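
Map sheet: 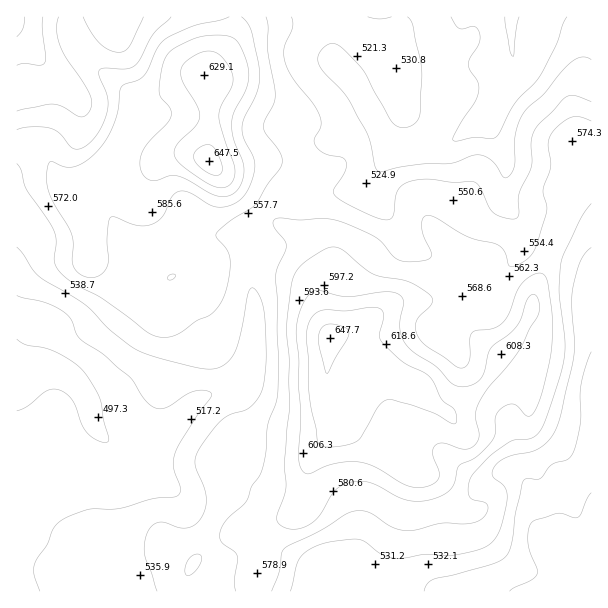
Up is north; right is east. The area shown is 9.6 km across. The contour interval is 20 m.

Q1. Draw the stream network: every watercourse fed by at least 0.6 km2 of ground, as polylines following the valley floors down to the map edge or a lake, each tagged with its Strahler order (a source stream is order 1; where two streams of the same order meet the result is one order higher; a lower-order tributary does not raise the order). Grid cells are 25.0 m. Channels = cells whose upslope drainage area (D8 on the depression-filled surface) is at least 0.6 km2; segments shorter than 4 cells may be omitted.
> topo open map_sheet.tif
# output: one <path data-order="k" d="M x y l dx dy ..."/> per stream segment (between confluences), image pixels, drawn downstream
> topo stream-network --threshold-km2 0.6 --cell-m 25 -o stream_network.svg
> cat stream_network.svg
<path data-order="1" d="M110 591l-8 0"/><path data-order="2" d="M362 591l6 0"/><path data-order="1" d="M443 591l114 0"/><path data-order="1" d="M218 588l0 3-3 0"/><path data-order="2" d="M360 587l0 3 2 1"/><path data-order="1" d="M326 582l1 2 0 7 35 0"/><path data-order="2" d="M563 551l28 0"/><path data-order="1" d="M17 540l0-34"/><path data-order="1" d="M558 534l0 12 5 5"/><path data-order="1" d="M368 519l0 5-2 1-1 11-3 4 0 5-2 1 0 41"/><path data-order="1" d="M348 512l2 3 0 55 6 6 3 6 0 3 1 2"/><path data-order="1" d="M17 501l0 5"/><path data-order="1" d="M180 494l-4-5-5-1-3-3-10-6-18-18-6-2-2-1-3 0-1-2"/><path data-order="1" d="M114 486l3-6 0-28-21-21 0-2"/><path data-order="2" d="M527 483l1 2 0 6 2 1 0 18 1 2 0 3 12 15 5 9 12 12"/><path data-order="1" d="M591 476l0 75"/><path data-order="2" d="M128 456l-2 0-10-9-2 0-18-18"/><path data-order="1" d="M243 447l-1-9-2-1 0-41-9-9-1 0"/><path data-order="1" d="M393 434l5 3 3 0 1 1 3 0 2 2 3 0 6 3 4 0 2 1 3 0 1 2 3 0 6 3 3 3 6 3 24 24 20 0 10-6 18 0 11 10"/><path data-order="1" d="M512 434l0 31 15 15 0 3"/><path data-order="2" d="M96 429l-4-7 0-5-2-1 0-5-1-1-2-9-7-11 0-1-14-14-6-3-12-1"/><path data-order="2" d="M185 413l-9 9 0 1-33 33-15 0"/><path data-order="2" d="M230 387l-6 2-5 3-12 3-9 4-13 14"/><path data-order="2" d="M237 383l-7 4"/><path data-order="1" d="M243 383l-6 0"/><path data-order="2" d="M38 374l-14 10-7 3"/><path data-order="2" d="M48 371l-4 0-6 3"/><path data-order="1" d="M591 371l0 30"/><path data-order="1" d="M192 351l-1 3 0 51-6 6 0 2"/><path data-order="1" d="M452 348l0-1-6-6 3-6 0-6 1-2 0-7 2-2 0-3"/><path data-order="1" d="M38 336l0 38"/><path data-order="1" d="M423 335l11 0 0-2 18-18"/><path data-order="2" d="M452 315l10-10 6-3 6 0 2-2 9 0 3-1 10-12"/><path data-order="1" d="M497 291l1-1 0-3"/><path data-order="2" d="M498 287l0-3 2-2 1-6 14-15 4-9 0-28-1-3-9-9 0-2-5-6 0-24"/><path data-order="1" d="M591 273l0 60"/><path data-order="2" d="M252 258l0 39 2 2 0 12 1 1 0 26-1 1 0 11-2 1 0 6-1 2 0 3-6 12-8 9"/><path data-order="1" d="M417 251l-3-2-13-13"/><path data-order="2" d="M401 236l-6-11-18-22-3-6 0-14"/><path data-order="2" d="M194 234l46 0 11 11 1 3 0 10"/><path data-order="1" d="M17 218l0 169"/><path data-order="1" d="M188 216l0 8 1 1 0 5 5 4"/><path data-order="1" d="M314 192l51 0 9-9"/><path data-order="1" d="M501 189l2-3 0-4 1-2"/><path data-order="2" d="M374 183l0-3 7-13 15-17"/><path data-order="2" d="M504 180l0-6 2-1 0-12-15-30 0-15 1-3"/><path data-order="3" d="M396 150l14 0 1-1 8 0 1-2 20-1 1-2 8-1 19-15 17-8 7-7"/><path data-order="1" d="M284 125l24 12 4 0 2 1 18 0 25-25 12 0 3 3"/><path data-order="1" d="M158 120l-26 26-1 6-3 4 0 5-3 6 0 4-3 6-17 17-1 3 0 9 10 15 6 13 3 3 0 3 2 0 4 5 29 0 1-2 5 0 1-1 8-2 12-6 9 0"/><path data-order="2" d="M372 116l8 15 3 3 3 6 10 10"/><path data-order="3" d="M492 113l5-6 9-18 6-8 0-3 3-6 0-12-2-1"/><path data-order="1" d="M80 101l-6-6 0-2-57-57 0-1"/><path data-order="1" d="M53 71l-36-36"/><path data-order="1" d="M486 68l23 0 4-5 0-4"/><path data-order="1" d="M314 65l22 0"/><path data-order="2" d="M336 65l20 19 9 18 3 3 4 11"/><path data-order="3" d="M513 59l0-5-1-1 0-36"/><path data-order="1" d="M323 56l4 1 6 6 3 2"/><path data-order="1" d="M119 38l-3-6 0-15"/><path data-order="2" d="M17 35l0-17"/><path data-order="1" d="M159 17l-43 0"/>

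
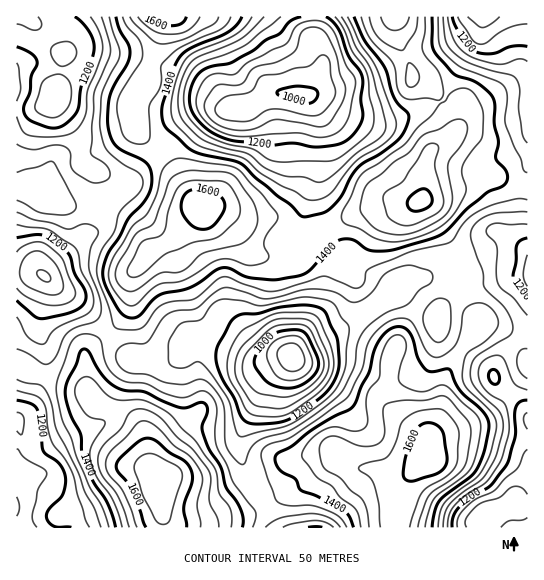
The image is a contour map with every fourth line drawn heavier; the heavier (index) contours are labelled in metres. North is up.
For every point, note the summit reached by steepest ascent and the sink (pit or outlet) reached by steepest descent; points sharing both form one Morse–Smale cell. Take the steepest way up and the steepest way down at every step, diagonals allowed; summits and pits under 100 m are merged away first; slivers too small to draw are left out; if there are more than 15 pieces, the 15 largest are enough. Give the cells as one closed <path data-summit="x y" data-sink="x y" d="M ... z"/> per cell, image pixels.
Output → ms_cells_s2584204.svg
<path data-summit="433 458" data-sink="291 357" d="M422 279l-11 1-12 5-25 22-33 22-38 18-38 35-26 59 0 9 4 13 12 28 10 16 45-26 29-25 15 11 20 2 19 12 14-5 12-11 14-7-5-15 0-6 9-16 4-12 3-28 12-24 21-27 2-11-22-23-4 1-12 12-3 7 1-11-3-8-7-12z"/><path data-summit="161 494" data-sink="291 357" d="M107 335l-16 10-6 8 2 37 8 11 32 14 14 14 8 36 11 13 1 28 4 12 10 6 32-1 15-6 25-2 16-7 1-3-9-14-12-28-4-13 0-9 18-39 6-16 29-29-17-1-21 4-51-23-9-1-7 9-6 12-19 7-17-1-12-3z"/><path data-summit="199 206" data-sink="291 357" d="M202 207l-7 11-16 15-14 11-15 7-14 18-5 10-2 27-9 16-13 12 20 22 6 4 12 3 17 1 19-7 6-12 7-9 9 1 51 23 21-4 16 0 4-15 0-40-8-24 2-22-28 1-7-3-7-6-11-20-10-10z"/><path data-summit="161 494" data-sink="17 507" d="M21 365l-5 1 0 161 147 1-3-50-11-13-5-30-5-10-12-10-28-11-16-16-50-16z"/><path data-summit="199 206" data-sink="305 95" d="M298 93l-25 0-24 14-48 2-28 18-13 18 11 9 9 23 13 22 8 8 25 10 10 10 11 20 14 9 30-1 1-17 9-17 16-47 2-56-7-17-5-5z"/><path data-summit="433 458" data-sink="489 514" d="M489 324l-8 0-2 2-4 8-19 23-11 20-4 32-4 12-9 16 0 6 5 15-14 7-10 12-2 6 0 19-10 20 1 6 88 0 3-15 26-9 6 3 7-1 0-91-9-13-14-11-12-14 7-19 16-17-13-12z"/><path data-summit="165 17" data-sink="305 95" d="M315 16l-152 0-4 26-10 21-4 20-14 19 5 28 14 11 9 4 14-18 28-18 48-2 24-14 25 0 7 3 5-1 6-8 7-20 0-8-10-17z"/><path data-summit="421 201" data-sink="291 357" d="M422 201l-29 3-38 9-33 19-7 7-12 18-14 0-2 20 8 24-2 55 10-9 38-18 33-22 25-22 11-5 16-4 15-13 12-2 0-11-4-9-20-32z"/><path data-summit="421 201" data-sink="486 17" d="M527 16l-42 0-2 2-4 20-24 37-11 24-3 2 12 24 2 8-10 10-11 5-7 10-3 13-1 28 12-7 31-7 21-9 8 0 19 9 9 1 5-17z"/><path data-summit="165 17" data-sink="54 98" d="M162 16l-95 1 2 25-8 12 0 17-8 30 6 12 18 25 3 25 7 5 12 3 20 14 8-1 33-37-24-17-5-28 14-19 4-20 12-32z"/><path data-summit="421 201" data-sink="305 95" d="M317 96l-9 1 7 9 4 12 0 48-18 55-9 17-1 17 6 2 8-1 10-17 7-7 33-19 38-9 26-3 5-7 0-23 5-18 21-14 5-6-2-8-12-24-43 18-23 4-30-8z"/><path data-summit="161 494" data-sink="45 277" d="M43 188l-27 1 0 176 25 10 29 8 16 8-1-38 22-20-30-33-16-9-17-16 9-12 13-8 19-21 6-23-29-7-11-5z"/><path data-summit="161 494" data-sink="54 98" d="M66 16l-50 1 0 170 27 1 8 11 11 5 29 7 2-26 4-15-10-2-7-5-3-25-18-25-6-12 8-30 0-17 8-12z"/><path data-summit="397 17" data-sink="305 95" d="M395 16l-78 0-4 26 10 17 0 8-7 20-8 8 14 4 23 16 30 8 23-4 43-18-5-8-9-9-15-6-3-15-12-25z"/><path data-summit="433 458" data-sink="315 527" d="M339 456l-29 25-27 14-18 12 13 21 119-1 0-5 10-20 0-19 5-10-15 8-4 0-19-12-20-2z"/>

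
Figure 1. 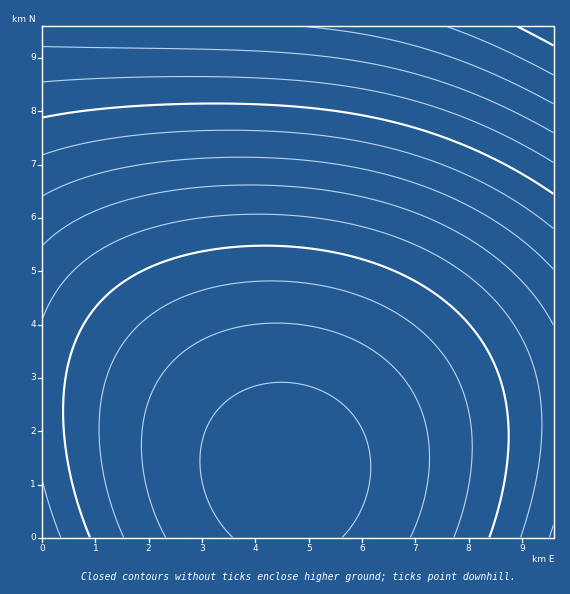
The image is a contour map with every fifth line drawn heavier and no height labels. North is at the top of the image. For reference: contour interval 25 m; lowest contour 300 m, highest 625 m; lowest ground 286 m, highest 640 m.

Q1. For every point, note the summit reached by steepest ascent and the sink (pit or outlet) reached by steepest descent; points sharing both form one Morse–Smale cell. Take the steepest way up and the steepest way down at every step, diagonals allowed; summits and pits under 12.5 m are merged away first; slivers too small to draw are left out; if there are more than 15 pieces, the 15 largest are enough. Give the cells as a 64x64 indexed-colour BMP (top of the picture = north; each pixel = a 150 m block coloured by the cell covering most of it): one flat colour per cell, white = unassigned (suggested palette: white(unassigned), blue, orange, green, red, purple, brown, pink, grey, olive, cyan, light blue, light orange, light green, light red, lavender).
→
<image width="64" height="64" href="data:image/bmp;base64,Qk12CAAAAAAAAHYAAAAoAAAAQAAAAEAAAAABAAQAAAAAAAAIAAATCwAAEwsAABAAAAAAAAAA////ALR3HwAOf/8ALKAsACgn1gC9Z5QAS1aMAMJ34wB/f38AIr28AM++FwDox64AeLv/AIrfmACWmP8A1bDFACIiIiIiIiIiIiIiIiIiIiMzMzMzMzMzMzMzMzMzMzMzIiIiIiIiIiIiIiIiIiIiIzMzMzMzMzMzMzMzMzMzMzMiIiIiIiIiIiIiIiIiIiIjMzMzMzMzMzMzMzMzMzMzMyIiIiIiIiIiIiIiIiIiIiMzMzMzMzMzMzMzMzMzMzMzIiIiIiIiIiIiIiIiIiIiIzMzMzMzMzMzMzMzMzMzMzMiIiIiIiIiIiIiIiIiIiIjMzMzMzMzMzMzMzMzMzMzMyIiIiIiIiIiIiIiIiIiIiMzMzMzMzMzMzMzMzMzMzMzIiIiIiIiIiIiIiIiIiIiIzMzMzMzMzMzMzMzMzMzMzMiIiIiIiIiIiIiIiIiIiITMzMzMzMzMzMzMzMzMzMzMyIiIiIiIiIiIiIiIiIiIRERMzMzMzMzMzMzMzMzMzMzIiIiIiIiIiIiIiIiIiEREREREzMzMzMzMzMzMzMzMzMiIiIiIiIiIiIiIiIhERERERERETMzMzMzMzMzMzMzMyIiIiIiIiIiIiIiIRERERERERERERETMzMzMzMzMzMzIiIiIiIiIiIiIhERERERERERERERERERETMzMzMzMzMiIiIiIiIiIiEREREREREREREREREREREREREREREzMyIiIiIiIiIRERERERERERERERERERERERERERERERERIiIiIiERERERERERERERERERERERERERERERERERERERERERERERERERERERERERERERERERERERERERERERERERERERERERERERERERERERERERERERERERERERERERERERERERERERERERERERERERERERERERERERERERERERERERERERERERERERERERERERERERERERERERERERERERERERERERERERERERERERERERERERERERERERERERERERERERERERERERERERERERERERERERERERERERERERERERERERERERERERERERERERERERERERERERERERERERERERERERERERERERERERERERERERERERERERERERERERERERERERERERERERERERERERERERERERERERERERERERERERERERERERERERERERERERERERERERERERERERERERERERERERERERERERERERERERERERERERERERERERERERERERERERERERERERERERERERERERERERERERERERERERERERERERERERERERERERERERERERERERERERERERERERERERERERERERERERERERERERERERERERERERERERERERERERERERERERERERERERERERERERERERERERERERERERERERERERERERERERERERERERERERERERERERERERERERERERERERERERERERERERERERERERERERERERERERERERERERERERERERERERERERERERERERERERERERERERERERERERERERERERERERERERERERERERERERERERERERERERERERERERERERERERERERERERERERERERERERERERERERERERERERERERERERERERERERERERERERERERERERERERERERERERERERERERERERERERERERERERERERERERERERERERERERERERERERERERERERERERERERERERERERERERERERERERERERERERERERERERERERERERERERERERERERERERERERERERERERERERERERERERERERERERERERERERERERERERERERERERERERERERERERERERERERERERERERERERERERERERERERERERERERERERERERERERERERERERERERERERERERERERERERERERERERERERERERERERERERERERERERERERERERERERERERERERERERERERERERERERERERERERERERERERERERERERERERERERERERERERERERERERERERERERERERERERERERERERERERERERERERERERERERERERERERERERERERERERERERERERERERERERERERERERERERERERERERERERERERERERERERERERERERERERERERERERERERERERERERERERERERERERERERERERERERERERERERERERERERERERERERERERERERERERERERERERERERERERERERERERERERERERERERERERERERERERERERERERERERERERERERERERERERERERERERERERERERERERERERERERERERERERERERERERERERERERERERERERERERERERERERERERERERERERERERERERERERERERERERERERERERERERERERERERERERERERERERERERERERERERERERERERERERERERERERERERERERERERERERERERERERERERERERERERERERERERERERERERERERERERERERERERERERERERERERERERERERERERERERERERERERERERERERERERERERERERERERERERERERERERERERERERERERERERERERERERERERERERERERERERERERERERERERERERERERERERERERERERERERERERERERERERERERERER"/>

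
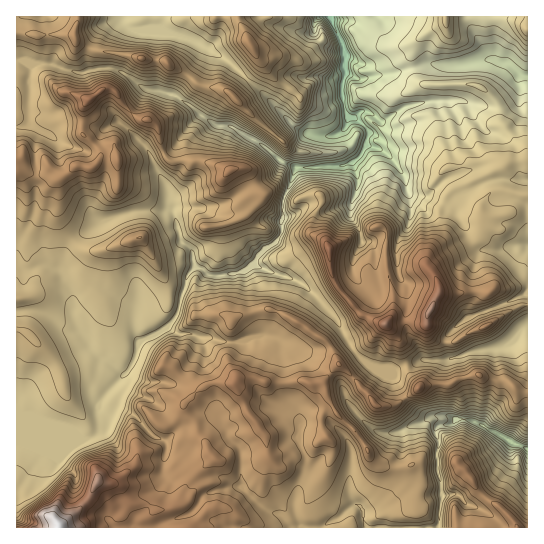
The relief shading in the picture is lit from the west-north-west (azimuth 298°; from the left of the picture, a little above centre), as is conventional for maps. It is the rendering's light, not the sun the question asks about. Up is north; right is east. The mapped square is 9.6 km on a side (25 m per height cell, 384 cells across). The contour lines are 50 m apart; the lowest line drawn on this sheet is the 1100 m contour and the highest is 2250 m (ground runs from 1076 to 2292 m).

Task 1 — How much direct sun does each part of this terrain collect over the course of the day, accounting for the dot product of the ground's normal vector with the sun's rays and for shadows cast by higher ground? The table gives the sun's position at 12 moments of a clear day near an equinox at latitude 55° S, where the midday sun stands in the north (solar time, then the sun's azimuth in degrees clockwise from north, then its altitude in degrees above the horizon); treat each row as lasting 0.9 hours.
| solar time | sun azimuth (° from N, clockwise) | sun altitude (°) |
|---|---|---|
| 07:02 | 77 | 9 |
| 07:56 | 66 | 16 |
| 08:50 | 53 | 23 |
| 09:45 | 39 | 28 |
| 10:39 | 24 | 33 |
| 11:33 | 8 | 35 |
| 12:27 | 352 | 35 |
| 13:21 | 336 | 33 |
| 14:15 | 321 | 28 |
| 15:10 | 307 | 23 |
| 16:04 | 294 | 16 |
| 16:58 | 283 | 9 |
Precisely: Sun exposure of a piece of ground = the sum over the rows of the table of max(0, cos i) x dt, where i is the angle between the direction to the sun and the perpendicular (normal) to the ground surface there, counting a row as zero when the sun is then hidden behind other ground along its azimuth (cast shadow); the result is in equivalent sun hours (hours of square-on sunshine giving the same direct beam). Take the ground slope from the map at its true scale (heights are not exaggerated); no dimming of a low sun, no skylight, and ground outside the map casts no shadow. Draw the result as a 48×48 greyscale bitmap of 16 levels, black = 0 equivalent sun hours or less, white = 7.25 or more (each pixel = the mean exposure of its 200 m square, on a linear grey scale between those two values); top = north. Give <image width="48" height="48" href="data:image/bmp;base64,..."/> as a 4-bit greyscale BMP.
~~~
<image width="48" height="48" href="data:image/bmp;base64,Qk32BAAAAAAAAHYAAAAoAAAAMAAAADAAAAABAAQAAAAAAIAEAAATCwAAEwsAABAAAAAAAAAAAAAAABEREQAiIiIAMzMzAERERABVVVUAZmZmAHd3dwCIiIgAmZmZAKqqqgC7u7sAzMzMAN3d3QDu7u4A////ANp5urmXeHisuZh3mqiHerqWQyEUmquondzM24d4h4h2moibuYmJiJuYiIh1m9t33a3uzaZniau6i8zLh4mZiIhniJmWq2Wt3KrdzLdVeKqqp4u5eHiJiIh3iJl0Q1ndzJqs2aqrmqqamZd3h2Z4h4h3eIiFZXu7y6ma2pzNuImZmGWIh3h4l3dmeIdkaLu8y6mZre/typmqqZqYmJmHeGZnu8uEnLzNzJmZmt77q7uZmbuoiaqXVWWM3t7HztvbhpmZmYrLvLeJmqqHeJmamnS9u7zY3+2CAZmZmIiby1eImqmIi6mZqDqSEleGaIMAApmYd4mKxouYmZmHu6mIlZgxASIQAAATIpmHeJiZqtqZeIhpmYmHeJNGmDEAAAAUZZmIiYiZq3irl2VXhXZleWRs3ZIgAREjaIiImYiJnLqZqoiJZ4domDbOy6yphRJHrHeImYmImpR6vMu8zczdxyramK7+/rvN7Xd4qpmYeru6y8vdy6q6qryWVHmqrN/u3Hd5qZmIib3Mu7zLqqmZmshCMSEBEkZ5moiqqZmIiL7uy6mJqph1aoZyNGEVZBEkaJq6mZiIh2e2M0ZWd3ZIynVVJlM1aYQjV8upmYiJiIZrZViXZla9p2VKyYqGRZzGNHiImYiJmZhou7vMqb7KdUXN3KunZSJqlIiJmIiZiZiI3e7u7tuYZEy6q6q5ZUQiW6qZmImImIeHve7ty7uXVauZmqqqu7qpmJqZmIiIh2aXq6vN3ahWZqmJiXZru8zMypmZiIdmVVeYdDIUhkVmZ5mZiZicu8zduZmIiHZUI2qpZmZkWqhmZ4iqmLvLuqvLqoiIeby4Q4qXNGZlInlke4aKqc3sq6iIiYh3eavN3KqWQQI0IkiJ3vtTiLz+y6mHd3d2eIms3tqHnLhTa2bO/tyszKzt25mZd3d3d4ZWiqmIvLqYU0JsvLnP7bu6uqmpmHd2d2UxNGd3dVeYdURXh3i8y7u7maqaqFZ2ZUR1VndmiGNomnbLzKisy5l6qZupq1Z3ZCN4mYZDSIVWjMe+//utzKmnqpmqqomZpVVnh2MkNYmGm8homrury3iaiJqYh4mszduJmFSZqt7/6TEAABSbyZq7uqqaqcvcynmquFas3v/9chOczKZqh4qqvMvNy+y5hmvMczaLzdyDEWu7qspnd3iau6zKq6mHiqiaMiiJunURKNtDRYqEmJqru7uJvImId1ZiOryodRASnaMiNnVpWZmburq7zIh1RkQynu7qQiI4yjNGimIDVHvMy6qau5mFSMgmzcpjIkWttCSYiVVniGQ0RVWLu5mL7/7NtSESWb3rUkrbiVnLqpiIiIrMy5q+7M7pMQEUve2mM4hVRWVXmazd7v7cqamYUjEQIjWczLlkR2VnZkaHd3iYiJqpdWVVdUZpvu/typZEeZrMuUNWd4djIjVlRDNEV53v/+7cl2d4vN3eqDSJmphWNWVERJqqqqzLqZmHZDac3cqJqUeZqqqGaYVFVrzMqoeZmIiHeGaMyGZ3yYmaqZqpiYiHmg=="/>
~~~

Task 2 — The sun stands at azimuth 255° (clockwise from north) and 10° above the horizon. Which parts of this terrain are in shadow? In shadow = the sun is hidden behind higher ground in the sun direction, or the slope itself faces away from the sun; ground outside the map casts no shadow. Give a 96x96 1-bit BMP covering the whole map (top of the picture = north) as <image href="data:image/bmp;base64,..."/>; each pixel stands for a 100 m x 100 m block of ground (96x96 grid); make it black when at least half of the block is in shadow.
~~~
<image width="96" height="96" href="data:image/bmp;base64,Qk2+BAAAAAAAAD4AAAAoAAAAYAAAAGAAAAABAAEAAAAAAIAEAAATCwAAEwsAAAIAAAAAAAAA////AAAAAACA/8AAAABgAcACAAOA/+AAAB/AAcADAAcB//wAAD/AAcAHGA8B//4AAH+ABIAHvB8A//8AQP8AAgAHvD8A+/oAY/wABgAPuH8A+cYAO/gAAAAPgf8AcA/AAMAACAAHg/8AcL/gAwAAHAAHg/8AMP/wAEAIHAAHh/8AAf/4AMAcHgAPB/8AAf/4AOA8HgAPD/8AAf34AeB8DgMPH/8AAP34A+D0Dz+PH/8AAHn4B+D8Dz/PH/8AACH4D8H4Dz//n/8AAAH4D4H4Hn//n/8AAAHgBgH4Pv//3/8AAAPAAAP8Pf////8AAAMAAAf4c/////AAAgIAAAf4J////8AABgAAAA/wD8H//4AADgBgAB/gD8f/6AAAHgDAAB/AH5//iAAAPgAAAB8AHx/PCAAAPgAAAB4APj/PEAAAPAAAAB2APn/PMAMAPAAAADmAPP/PwIcAfAAAAD/iHf/P4e8AeAADcH/gA//n+f8AeAAD8P/gB///+/8A8AAL8P/gD/9/+/8B8AYP8PwAD/x4AP8D8AYH+PAAH/hwEAAH8AYH8GAAH4DxHgAH4AYH+AAAP4DjzkAP4AAAAAAA/wHH4PgfwAAAAGAB/wPH+P4fAAAIACAH/gPH/n8AAAAMAAAP/APn/78AAAAGAAA//HHj//8AAAAGADD/+Pnj//8AAAAGAfH/8fnB//8AAAAHAf//w/mB//8AAAAHCf+Ph/mB//8AAAAHrPx8D/GB//8AAAAHv/H4D+OB//8AAAAP//fAH+OB//8AAAAf8EYAH/MD//8AAAA/4HAAH/OH//8AAAA/4HwAH/eH//8AAAB/4D4AH/+H//8AAAB/4B8AH/+H//8AAAD/wB+AP//D//8AAAD/gAHAP//v//8AAAD/gAHgP/////8AAAD/gAPhf//+f/8AEAD/iA/x/+//+AMAfAB/AA/4////4AIAfAAYAAf4f///4AMAfAAwAAP4P///wAAAfAhwAAH4P+/4AAAAeB54AAH8f+fgAAAAeB/4AAH/f//gAAAAAB/4AAf////AAAYAAB/8AAf////gAAAAAR/4AAf////gAAAxAZ/wAB/////AAAAzgZ/wAP////+AAABzjB/sB//////AAAB/4B/uP//////AAAB/4B////////+AAAB/wx/f//8///8AEAB/h7+f//5///8AEQAAB/4f//j///+AMwQAB/g//+P////AIgwAAfB//8f///+AIA8AAeB//4////8AQB8AB+f//h////+CAB4AA8///D////wAAB4AA8//+H/7//gAAD8AAN//gH////gAAH9APH//Af////gAAP9Bfn//A/////wAA/8B///+f/7///4H//8D///x//D///4H8f9DD/AH/+H7//wAAA4ACADP/8P///wAAAAACAHv/4f///wAAAAAGB///4f///AAAAAAH////w////gABwAAH////g////wAPwAAH////h////wAfwAAH//+AB////4AfwAAD//wAD////8AfwAYD//4AD////8AfwA="/>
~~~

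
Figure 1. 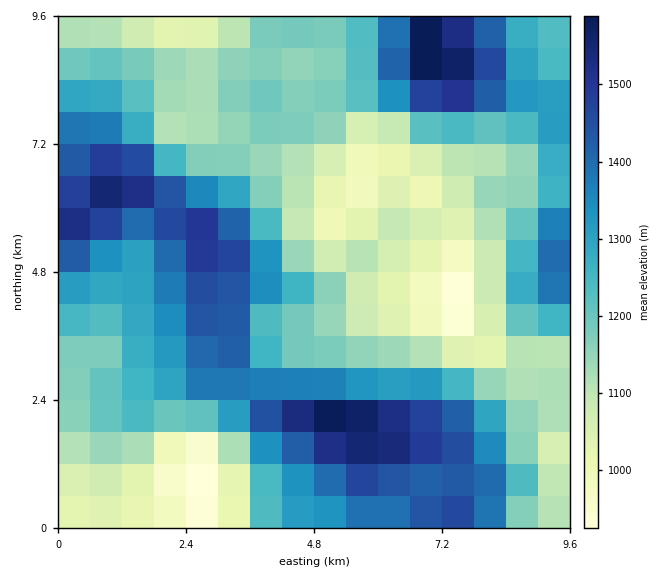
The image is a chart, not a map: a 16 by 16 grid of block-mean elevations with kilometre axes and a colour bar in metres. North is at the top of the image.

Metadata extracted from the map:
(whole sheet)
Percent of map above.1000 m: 93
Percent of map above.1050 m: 86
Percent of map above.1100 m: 78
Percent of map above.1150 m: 66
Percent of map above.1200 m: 53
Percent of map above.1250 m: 44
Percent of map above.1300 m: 36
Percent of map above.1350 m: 28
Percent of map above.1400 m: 21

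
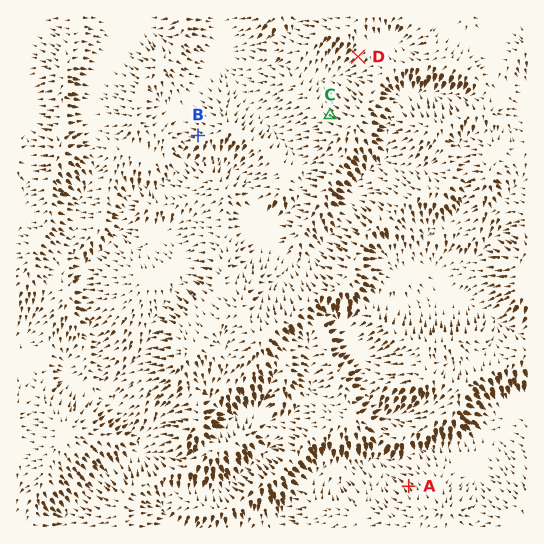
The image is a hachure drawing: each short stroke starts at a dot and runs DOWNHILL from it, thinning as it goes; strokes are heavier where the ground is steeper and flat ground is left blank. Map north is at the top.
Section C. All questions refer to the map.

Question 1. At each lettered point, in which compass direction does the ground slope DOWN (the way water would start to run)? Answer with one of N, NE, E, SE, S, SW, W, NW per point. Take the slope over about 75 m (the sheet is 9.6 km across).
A NW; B W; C NW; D SW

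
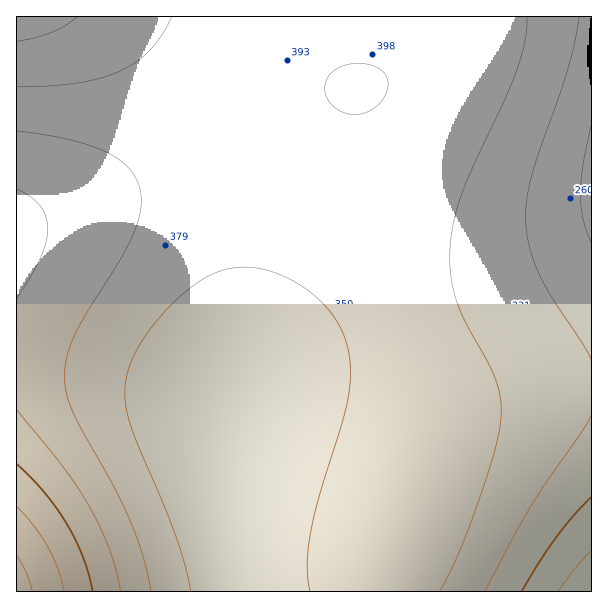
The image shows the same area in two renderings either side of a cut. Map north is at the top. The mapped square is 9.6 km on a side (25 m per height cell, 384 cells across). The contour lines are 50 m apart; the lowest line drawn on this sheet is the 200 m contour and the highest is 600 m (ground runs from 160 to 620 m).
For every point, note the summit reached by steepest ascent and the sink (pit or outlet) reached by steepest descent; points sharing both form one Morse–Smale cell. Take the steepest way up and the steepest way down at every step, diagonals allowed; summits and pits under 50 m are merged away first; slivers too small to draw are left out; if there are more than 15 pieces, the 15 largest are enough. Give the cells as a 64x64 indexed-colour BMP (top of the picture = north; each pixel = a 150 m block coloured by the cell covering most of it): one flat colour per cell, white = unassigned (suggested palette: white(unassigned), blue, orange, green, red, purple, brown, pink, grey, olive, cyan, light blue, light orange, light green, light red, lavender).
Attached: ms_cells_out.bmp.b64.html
<image width="64" height="64" href="data:image/bmp;base64,Qk12CAAAAAAAAHYAAAAoAAAAQAAAAEAAAAABAAQAAAAAAAAIAAATCwAAEwsAABAAAAAAAAAA////ALR3HwAOf/8ALKAsACgn1gC9Z5QAS1aMAMJ34wB/f38AIr28AM++FwDox64AeLv/AIrfmACWmP8A1bDFABERERERERERERERERERERERERERFEREREREREREREREEREREREREREREREREREREREREREUREREREREREREREQRERERERERERERERERERERERERERRERERERERERERERBERERERERERERERERERERERERERFEREREREREREREREERERERERERERERERERERERERERERREREREREREREREQRERERERERERERERERERERERERERFERERERERERERERBEREREREREREREREREREREREREREUREREREREREREREERERERERERERERERERERERERERERREREREREREREREQREREREREREREREREREREREREREREURERERERERERERBERERERERERERERERERERERERERERREREREREREREREERERERERERERERERERERERERERERFEREREREREREREQREREREREREREREREREREREREREREURERERERERERERBERERERERERERERERERERERERERERFEREREREREREREEREREREREREREREREREREREREREREUREREREREREREQRERERERERERERERERERERERERERERRERERERERERERBEREREREREREREREREREREREREREREUREREREREREREERERERERERERERERERERERERERERERREREREREREREQREREREREREREREREREREREREREREREkRERERERERERBERERERERERERERERERERERERERERESREREREREREREERERERERERERERERERERERERERERERIkREREREREREQREREREREREREREREREREREREREREREiIkRERERERERBERERERERERERERERERERERERERERESIiIiREREREREERERERERERERERERERERERERERERERIiIiIiIiIiJEQREREREREREREREREREREREREREREREiIiIiIiIiIiIhEREREREREREREREREREREREREREREiIiIiIiIiIiIiERERERERERERERERERERERERERERESIiIiIiIiIiIiIRERERERERERERERERERERERERERERIiIiIiIiIiIiIhEREREREREREREREREREREREREREREiIiIiIiIiIiIiEREREREREREREREREREREREREREREiIiIiIiIiIiIiIRERERERERERERERERERERERERERESIiIiIiIiIiIiIhERERERERERERERERERERERERERERIiIiIiIiIiIiIiEREREREREREREREREREREREREREREiIiIiIiIiIiIiIREREREREREREREREREREREREREREiIiIiIiIiIiIiIhERERERERERERERERERERERERERESIiIiIiIiIiIiIiERERERERERERERERERERERERERERIiIiIiIiIiIiIiIRERERERERERERERERERERERERERIiIiIiIiIiIiIiIhEREREREREREREREREREREREREREiIiIiIiIiIiIiIiERERERERERERERERERERERERERESIiIiIiIiIiIiIiIRERERERERERERERERERERERERESIiIiIiIiIiIiIiIhERERERERERERERERERERERERERIiIiIiIiIiIiIiIiEREREREREREREREREREREREREREiIiIiIiIiIiIiIiIzMRERERERERERERERERERERERESIiIiIiIiIiIiIiIjMzMxERERERERERERERERERERESIiIiIiIiIiIiIiIiMzMzMxERERERERERERERERERERIiIiIiIiIiIiIiIiIzMzMzMzEREREREREREREREREREiIiIiIiIiIiIiIiIjMzMzMzMzERERERERERERERERESIiIiIiIiIiIiIiIiMzMzMzMzMzERERERERERERERESIiIiIiIiIiIiIiIiIzMzMzMzMzMzERERERERERERERIiIiIiIiIiIiIiIiIjMzMzMzMzMzMzEREREREREREREiIiIiIiIiIiIiIiIiMzMzMzMzMzMzMzERERERERERESIiIiIiIiIiIiIiIiIzMzMzMzMzMzMzMzERERERERERIiIiIiIiIiIiIiIiIjMzMzMzMzMzMzMzMzEREREREREiIiIiIiIiIiIiIiIiMzMzMzMzMzMzMzMzMzERERERESIiIiIiIiIiIiIiIiIzMzMzMzMzMzMzMzMzMzMRERERIiIiIiIiIiIiIiIiIjMzMzMzMzMzMzMzMzMzMzMREREiIiIiIiIiIiIiIiIiMzMzMzMzMzMzMzMzMzMzMzMxESIiIiIiIiIiIiIiIiIzMzMzMzMzMzMzMzMzMzMzMzMyIiIiIiIiIiIiIiIiIjMzMzMzMzMzMzMzMzMzMzMzMzIiIiIiIiIiIiIiIiIiMzMzMzMzMzMzMzMzMzMzMzMzIiIiIiIiIiIiIiIiIiIzMzMzMzMzMzMzMzMzMzMzMzMiIiIiIiIiIiIiIiIiIjMzMzMzMzMzMzMzMzMzMzMzMyIiIiIiIiIiIiIiIiIiMzMzMzMzMzMzMzMzMzMzMzMzIiIiIiIiIiIiIiIiIiIzMzMzMzMzMzMzMzMzMzMzMzMiIiIiIiIiIiIiIiIiIjMzMzMzMzMzMzMzMzMzMzMzMyIiIiIiIiIiIiIiIiIi"/>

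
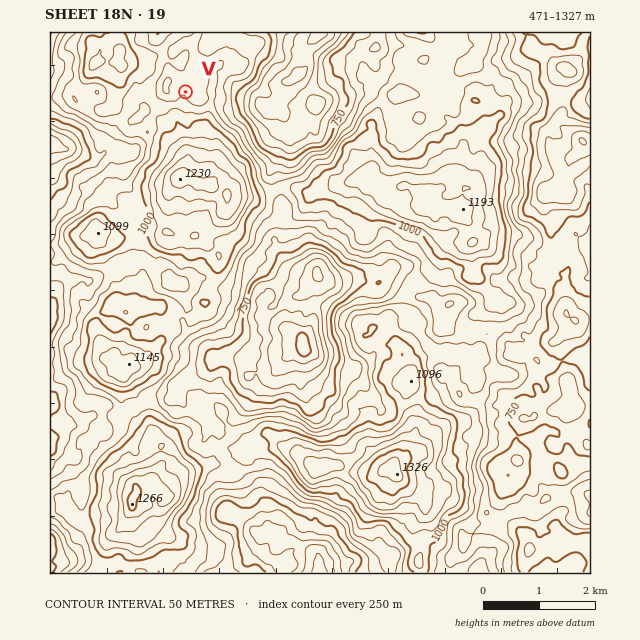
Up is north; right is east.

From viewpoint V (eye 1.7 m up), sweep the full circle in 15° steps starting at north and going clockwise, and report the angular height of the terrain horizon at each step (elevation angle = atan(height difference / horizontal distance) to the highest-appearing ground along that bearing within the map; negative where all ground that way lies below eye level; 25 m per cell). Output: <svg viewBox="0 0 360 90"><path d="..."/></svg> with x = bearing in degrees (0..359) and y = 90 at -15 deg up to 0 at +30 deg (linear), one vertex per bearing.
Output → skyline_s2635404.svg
<svg viewBox="0 0 360 90"><path d="M0 57l15 7 15 2 15-6 15-1 15-2 15 0 15-2 15-2 15-8 15-7 15-1 15-2 15 3 15 1 15 9 15 3 15 1 15 0 15-6 15-1 15 5 15 1 15 3"/></svg>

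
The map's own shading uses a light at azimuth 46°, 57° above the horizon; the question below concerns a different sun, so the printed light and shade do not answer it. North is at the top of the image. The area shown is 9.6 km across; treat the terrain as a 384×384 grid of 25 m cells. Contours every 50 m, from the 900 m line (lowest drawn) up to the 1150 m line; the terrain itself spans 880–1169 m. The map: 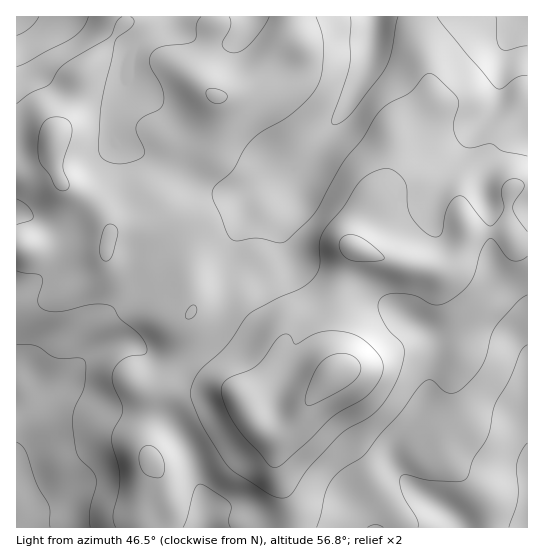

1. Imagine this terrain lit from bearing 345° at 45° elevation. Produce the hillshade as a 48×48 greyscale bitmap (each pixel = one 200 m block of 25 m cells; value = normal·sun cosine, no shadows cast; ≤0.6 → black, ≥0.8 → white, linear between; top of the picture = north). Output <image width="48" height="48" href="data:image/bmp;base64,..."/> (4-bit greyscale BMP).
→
<image width="48" height="48" href="data:image/bmp;base64,Qk32BAAAAAAAAHYAAAAoAAAAMAAAADAAAAABAAQAAAAAAIAEAAATCwAAEwsAABAAAAAAAAAAAAAAABEREQAiIiIAMzMzAERERABVVVUAZmZmAHd3dwCIiIgAmZmZAKqqqgC7u7sAzMzMAN3d3QDu7u4A////AHiJmZmZh2VVZomYdmZlVndmeImZhlZmZniImaqph2VVZniIZVZlVndmeImYdlZmZoiHiau6mHZVZmZmVEVmVmZmeIh2VVZmZoh3d5q6mHdmZlVEQzRVVVZmeIdURWeHd4h3ZnmamHd2ZlRERDNERFVmd3VEVneIh4iHdmeIiHd3dmZmVUMzNEVWd2VVZnd3d4iIh3d4mYiIdmdmZlMhI0RVZmZmZmZmd3iJmId4qqmYdndlVmQhEjREVnd3ZmVWZ3iImIiau6qXZnZlZ3YxESMzNXd3ZmVVZ4iImZmqu6mHd3ZmeZhSERIiI2iHdmZmZoiZmZmqqZd2eIdnial0EAAREleHdmZmZniZqqmYiIdniId4iaqWMQABEkZ3dmZVVneJqqmHeJiIiImZiJu5YxAAEjV3dmVVVnd3iamYiaqqqqzLmJvLhkMhEjVndlVEVnZmaJqqqru6q83cqIrMuXZUQzRndlVVVWZlVoq8uqqZq83cuYm83KmYdlVnh2VVVVVmZWiruph3iau8uois3ty7qHZniHZmZURWZlV4iHZmeJqru5iaze3Lqph3iHZmZURFVmVmZmd2Z4mqu7mZq8y6qphmd3ZUVWVERWZ3d4iId4mavMupmZqpmIdVVnZURHdlVFZ3iZqpiImqvNzLqYiId2ZURWdkRIiHZVVWiaqqmZmqvN3cuYd3ZVVVRFd2VIiZh2RFaJqqqZqqu83cuodlRERVRFZ2VGaJmHZEVomqqpqqqrzMuoZUQ0RmZVZ2VDVomYdlVniaqZmqmqq7qXVEVneJl2Z2VEVomZh2ZmeJmZmZmaqqmHZniaq7qXZ3ZoiImZmHZmZ4mYiaqpqqqpmaq7u7qXZ3eMuYiZmYd2ZniIiaqZq8zMy7qqqZmYeIicqHeJmpmIdneIiaqZq83uy6mZmZmZmZmZh1VomqqZh3eIiZqqq83dupiIiZmaqpiGZlRXmqqpmYiIiJmqqrzMuZiIiJqqqYd1ZmVoqqqqqph3d4mqqrvMupmIiJq6mph2ZniJqqqqqph2VWiZmavMy6mYiJq6q7uod3iJmqqqqZh2VWZ4iJvMzLqZmZm6q93al2ZoiZmZmYh3ZVZmeJq8zLqZmZmqqs3aqHVWiIiIiIiHZVVVZom8zLqZmZmaqqu6qpZVeIiIiIiIdURFVXiszLqZmZiaupmaq7l2eIiJmYh3dlRERVebzMupmIiIq6mKvMuXeImZmYdmZmVVREV6zMy6mHd3irmLvMyoeImZmYdmZmZmVURXvNzKmId3ebqczMqXd4mZiIiIiHd3dlRGnN3LqZmYibuszLmHZ4iIiImruph3h2VEe8zLqpqqmrzNzLuoZniIiJq8zLmHd3ZVaby7qqqqqs3d3d3bh3iIiau7u7qHZmdmaKu6qqqqqr3d7u/9uHiZqqqqmrunZmZ3aKqqqqmZmazM3e7uyXeJu6qYiau5h3d3Z5qqqqmZiJq7u8zdyod4q6mHeJu7mIh3Z5qpqqmZh4mqq7vMy5d3mqqHd5q7qZiHZ5qpmZmZiHiQ=="/>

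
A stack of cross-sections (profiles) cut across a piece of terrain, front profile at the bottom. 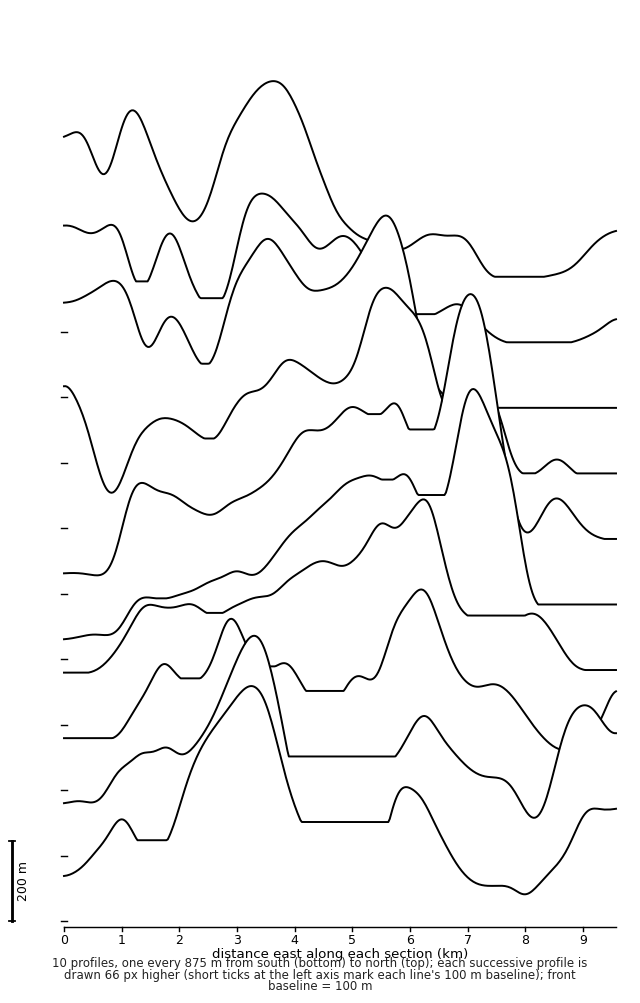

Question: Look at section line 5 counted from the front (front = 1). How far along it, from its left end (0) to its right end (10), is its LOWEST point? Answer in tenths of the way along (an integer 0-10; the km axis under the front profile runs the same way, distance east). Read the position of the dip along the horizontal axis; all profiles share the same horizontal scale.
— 0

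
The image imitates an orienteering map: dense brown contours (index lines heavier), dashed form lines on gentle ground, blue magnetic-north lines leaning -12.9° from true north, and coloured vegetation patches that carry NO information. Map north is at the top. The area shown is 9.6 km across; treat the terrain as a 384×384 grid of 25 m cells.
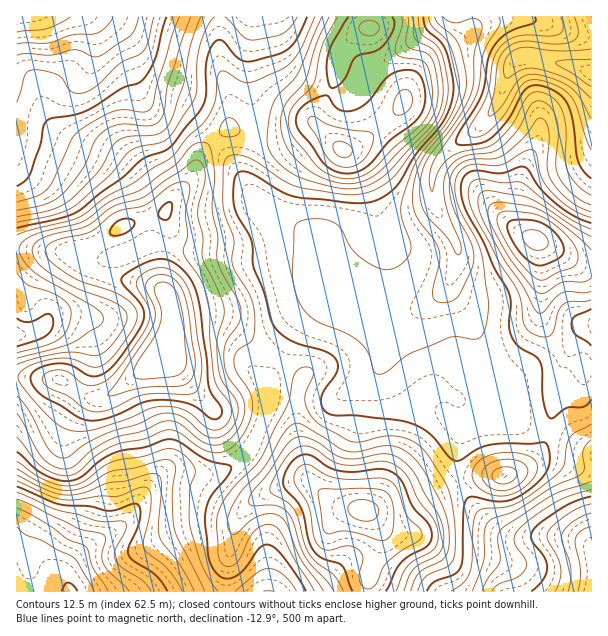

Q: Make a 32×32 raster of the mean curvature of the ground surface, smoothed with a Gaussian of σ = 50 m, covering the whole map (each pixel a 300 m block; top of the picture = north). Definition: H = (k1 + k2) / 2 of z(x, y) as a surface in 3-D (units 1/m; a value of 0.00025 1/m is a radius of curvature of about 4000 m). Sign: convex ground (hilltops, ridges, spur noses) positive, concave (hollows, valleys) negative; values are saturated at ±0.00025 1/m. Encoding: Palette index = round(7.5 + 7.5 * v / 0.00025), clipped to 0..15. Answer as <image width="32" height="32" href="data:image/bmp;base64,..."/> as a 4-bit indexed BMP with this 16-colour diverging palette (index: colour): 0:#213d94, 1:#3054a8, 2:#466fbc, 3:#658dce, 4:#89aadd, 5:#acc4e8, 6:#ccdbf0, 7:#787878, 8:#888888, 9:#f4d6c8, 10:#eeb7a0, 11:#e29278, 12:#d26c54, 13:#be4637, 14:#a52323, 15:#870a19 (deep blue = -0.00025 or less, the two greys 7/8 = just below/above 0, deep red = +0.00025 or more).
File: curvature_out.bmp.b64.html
<image width="32" height="32" href="data:image/bmp;base64,Qk12AgAAAAAAAHYAAAAoAAAAIAAAACAAAAABAAQAAAAAAAACAAATCwAAEwsAABAAAAAAAAAAlD0hAKhUMAC8b0YAzo1lAN2qiQDoxKwA8NvMAHh4eACIiIgAyNb0AKC37gB4kuIAVGzSADdGvgAjI6UAGQqHAJlkd2ZminVUZ664I4hYmaWHVqqYd561Val5l0ioiaulhnZYuoh8pEX7VqvtdnZ3Y3V4YkmYe7Ml24mZ/GZVREREZIkmmHnZNaq9uIhkR2ZkRqhYU5l2rbq6qspmZc2GeHz9VYNXVEeu2InKdln/+q2N63V3I2YyfMU3qHZXmpmHepmGeEbLQnqVRHeGZlRZd2h4qJc235JqZXdmZnd2aYloe+x1aM6kWmRneIeId3mKruuN2ryWVVqWZniIiHdpit/4Ju69ozd5uod3iId3aIszVkONu4NZiIh3d3eHd3iKQkhjOftWh3Znd3eIh2iqZ8ZGUwP7WKdmd3d3Z4dmqjWURnd9+WiHZ3d3iHVoY5pKd6zKred3Znd3d4iWSFW6e5zKZUVlZmd3d3eImTRZ2rnP/bhleYiHd3d4iKgDff/ah3av2Lh4ZndmZ4mCKO/el0M0e5rodkVmVEVpQI3YiDJlVWZW3KZFaHaHaSHep5VEd3ZWd2vFN5mM/IkQ33m1RXd3eJhbpnmGf/ypUAZYymZ4iJmFSpqWasuJrNcAOK2FiXeIY1d7hm3WV5z9gQbepYhlaGWGaodnp2aM3JoC/saah2h2lpx4dHt2e9t7MMhSuZlohYerZ3WNhWfsWVAABIaJZ2WHu2ZkjZqTalqUSctlZmdnh6tndGnO/UFsvN23"/>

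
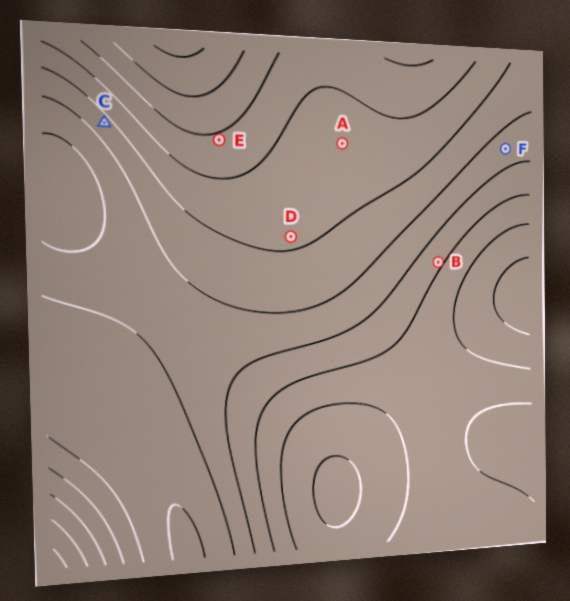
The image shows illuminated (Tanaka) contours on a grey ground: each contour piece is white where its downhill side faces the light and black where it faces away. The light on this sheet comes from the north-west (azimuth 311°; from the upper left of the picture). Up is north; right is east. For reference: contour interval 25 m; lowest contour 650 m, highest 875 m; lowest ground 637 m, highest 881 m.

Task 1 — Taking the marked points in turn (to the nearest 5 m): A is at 790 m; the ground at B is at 705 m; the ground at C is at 765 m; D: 780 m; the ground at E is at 820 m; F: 740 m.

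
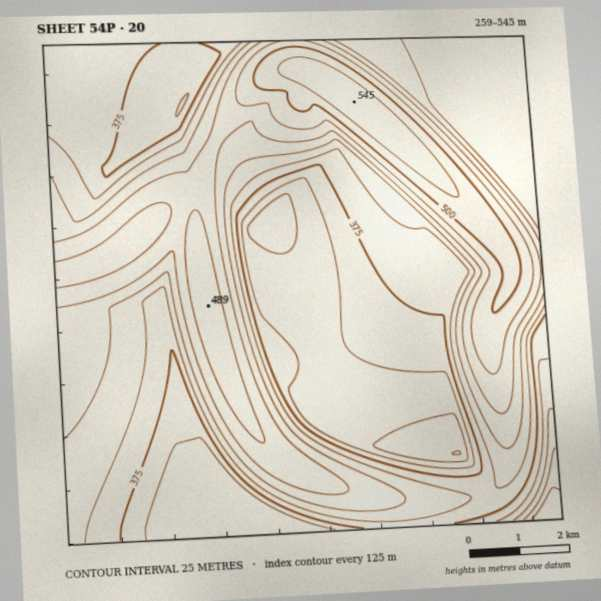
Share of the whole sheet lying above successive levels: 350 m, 84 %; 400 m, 49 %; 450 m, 26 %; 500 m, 7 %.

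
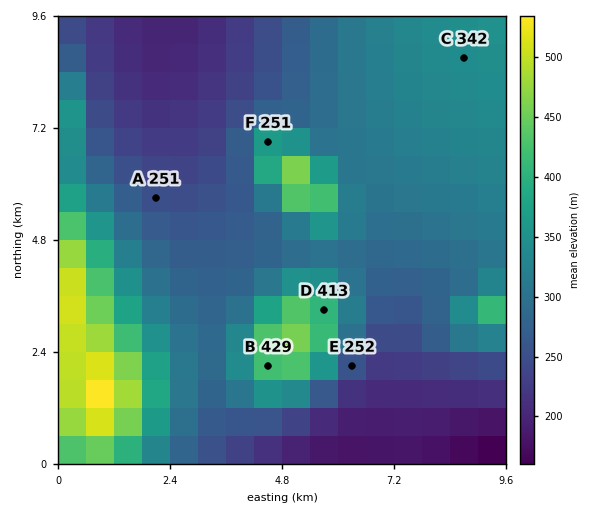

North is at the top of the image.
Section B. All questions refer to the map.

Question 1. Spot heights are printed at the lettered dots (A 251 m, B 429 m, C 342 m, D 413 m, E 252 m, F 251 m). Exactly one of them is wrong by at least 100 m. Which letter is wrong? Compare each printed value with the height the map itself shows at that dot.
F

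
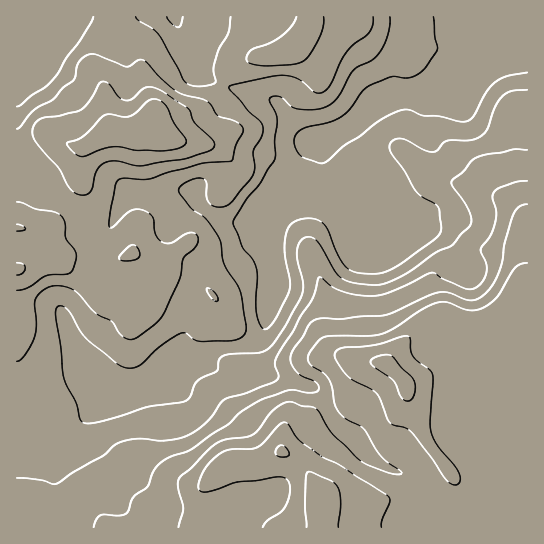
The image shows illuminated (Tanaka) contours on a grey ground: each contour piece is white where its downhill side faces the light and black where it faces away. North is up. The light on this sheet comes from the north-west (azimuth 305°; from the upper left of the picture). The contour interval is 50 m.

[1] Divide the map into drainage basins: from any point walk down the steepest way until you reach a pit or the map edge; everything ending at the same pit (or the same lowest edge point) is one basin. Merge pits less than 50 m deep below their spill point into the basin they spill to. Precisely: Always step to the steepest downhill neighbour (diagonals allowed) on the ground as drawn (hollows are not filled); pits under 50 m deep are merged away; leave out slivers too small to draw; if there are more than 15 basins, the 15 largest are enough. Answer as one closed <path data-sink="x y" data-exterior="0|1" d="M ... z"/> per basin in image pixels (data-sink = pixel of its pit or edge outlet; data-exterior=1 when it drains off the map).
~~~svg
<path data-sink="451 17" data-exterior="1" d="M527 16l-272 0-2 17 2 14 4 8 10 2-19 2-16 8-7 7-11 25-7 8-24 8-27 13-4-3-9 0-14 4-21-1-11 11-13 8-15-2-22-12-18 8-15 4 1 383 511-1z"/><path data-sink="55 17" data-exterior="1" d="M111 16l-95 1 1 127 10-1 22-10 22 12 15 2 13-8 11-11 21 1 22-4 0-18-10-29-4-31-5-4-19-9z"/><path data-sink="174 17" data-exterior="1" d="M254 16l-142 1 0 10 3 7 19 9 5 4 4 31 10 29 0 18 2 3 54-21 7-8 11-25 11-10 17-7 14 0-10-2-4-8z"/>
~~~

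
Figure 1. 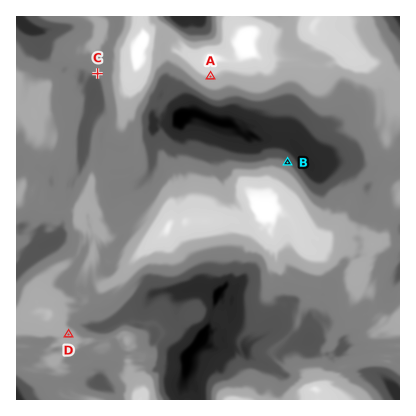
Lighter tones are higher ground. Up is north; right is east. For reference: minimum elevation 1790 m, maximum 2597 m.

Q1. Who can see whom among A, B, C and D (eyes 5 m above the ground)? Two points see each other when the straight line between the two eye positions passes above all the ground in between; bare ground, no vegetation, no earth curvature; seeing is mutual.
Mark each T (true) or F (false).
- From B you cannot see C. T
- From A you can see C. F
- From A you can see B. T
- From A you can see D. T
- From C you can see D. F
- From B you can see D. F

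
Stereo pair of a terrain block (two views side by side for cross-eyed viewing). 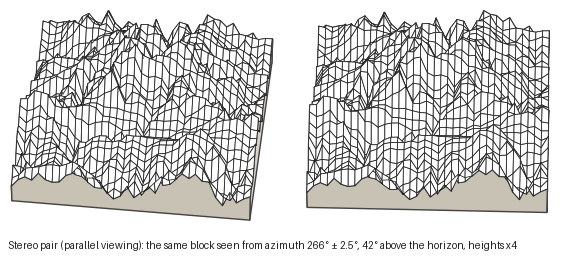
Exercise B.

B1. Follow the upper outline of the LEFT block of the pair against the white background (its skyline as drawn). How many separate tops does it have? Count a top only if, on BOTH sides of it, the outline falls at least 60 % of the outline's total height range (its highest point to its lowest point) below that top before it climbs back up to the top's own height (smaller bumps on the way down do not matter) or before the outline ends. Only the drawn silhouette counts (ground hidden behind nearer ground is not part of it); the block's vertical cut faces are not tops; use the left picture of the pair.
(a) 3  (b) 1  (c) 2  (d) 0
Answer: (d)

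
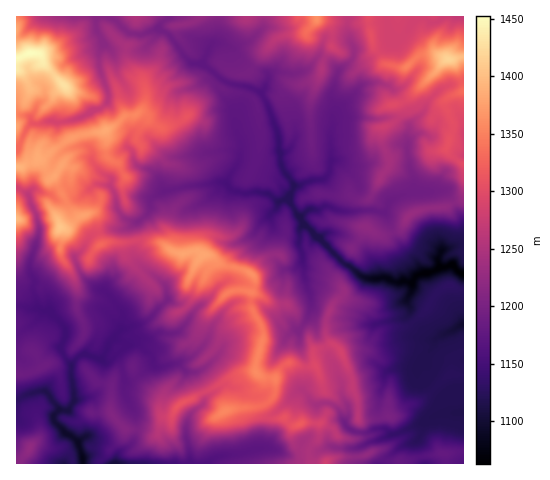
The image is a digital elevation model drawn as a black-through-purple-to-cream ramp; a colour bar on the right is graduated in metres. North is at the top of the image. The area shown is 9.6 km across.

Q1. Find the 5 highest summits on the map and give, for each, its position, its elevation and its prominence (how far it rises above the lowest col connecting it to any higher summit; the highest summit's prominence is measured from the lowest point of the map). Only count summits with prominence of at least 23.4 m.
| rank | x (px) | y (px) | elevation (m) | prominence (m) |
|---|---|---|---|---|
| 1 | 31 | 53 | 1453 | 390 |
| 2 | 448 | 60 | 1418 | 218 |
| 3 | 60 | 228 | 1407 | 76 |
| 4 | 204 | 255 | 1381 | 91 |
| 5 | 256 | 372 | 1359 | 29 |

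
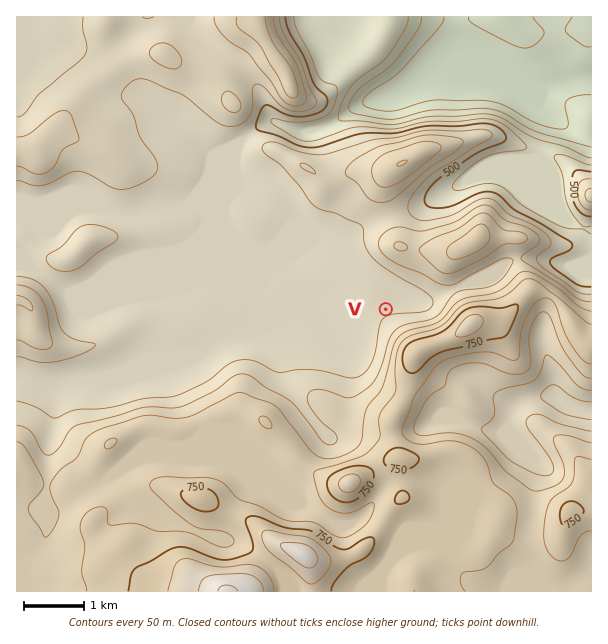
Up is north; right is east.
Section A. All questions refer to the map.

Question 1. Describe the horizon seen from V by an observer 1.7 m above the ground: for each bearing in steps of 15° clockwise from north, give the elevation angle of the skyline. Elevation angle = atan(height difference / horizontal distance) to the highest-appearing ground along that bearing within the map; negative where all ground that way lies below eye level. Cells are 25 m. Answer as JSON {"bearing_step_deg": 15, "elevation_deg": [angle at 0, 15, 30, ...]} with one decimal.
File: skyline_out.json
{"bearing_step_deg": 15, "elevation_deg": [4.6, 6.0, 5.4, 6.3, 5.1, 2.7, 8.7, 11.6, 13.2, 16.1, 16.5, 12.1, 5.7, 5.0, 3.8, 3.3, 2.2, 0.2, 1.0, 0.3, 0.6, 0.3, 1.2, 1.4]}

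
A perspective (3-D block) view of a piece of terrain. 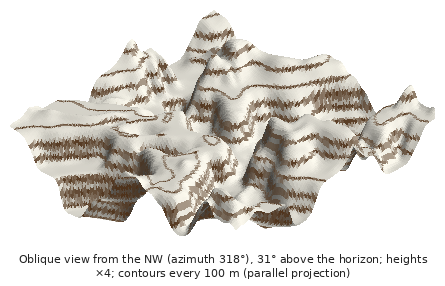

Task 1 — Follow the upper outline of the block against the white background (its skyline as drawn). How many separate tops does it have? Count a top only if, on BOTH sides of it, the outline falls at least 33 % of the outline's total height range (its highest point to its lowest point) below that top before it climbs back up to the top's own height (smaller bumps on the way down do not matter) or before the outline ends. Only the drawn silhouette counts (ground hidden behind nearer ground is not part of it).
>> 1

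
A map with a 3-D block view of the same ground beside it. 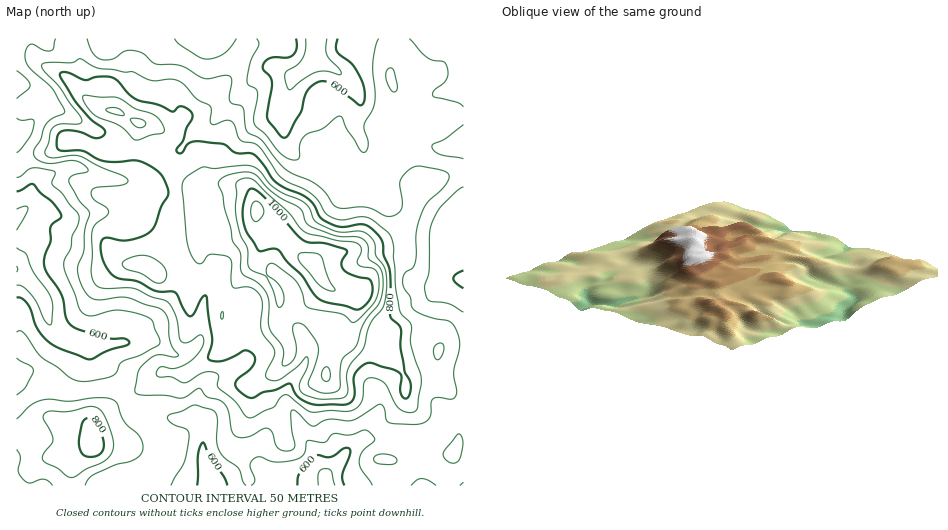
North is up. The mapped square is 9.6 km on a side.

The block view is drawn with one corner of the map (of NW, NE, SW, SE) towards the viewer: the NW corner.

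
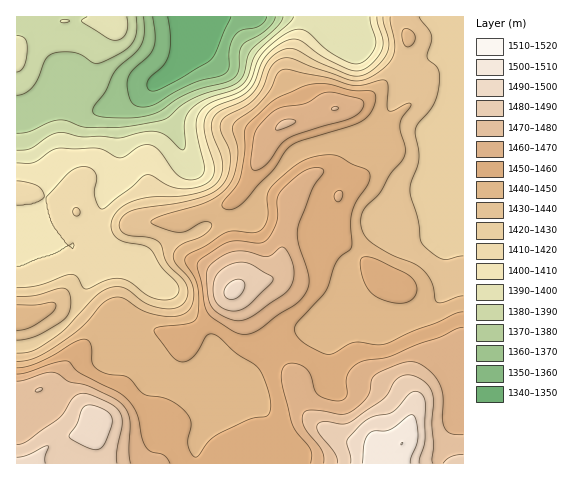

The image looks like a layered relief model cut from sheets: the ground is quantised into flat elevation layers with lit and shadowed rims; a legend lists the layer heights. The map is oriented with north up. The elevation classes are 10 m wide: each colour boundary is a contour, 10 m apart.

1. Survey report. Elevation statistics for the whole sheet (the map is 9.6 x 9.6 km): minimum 1340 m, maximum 1510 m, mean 1435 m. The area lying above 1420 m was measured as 66.1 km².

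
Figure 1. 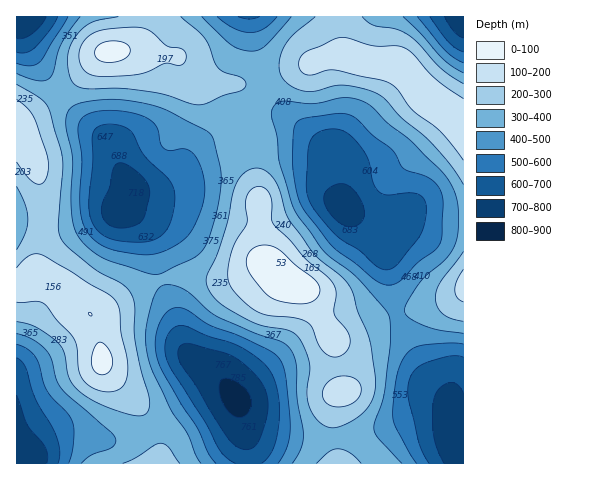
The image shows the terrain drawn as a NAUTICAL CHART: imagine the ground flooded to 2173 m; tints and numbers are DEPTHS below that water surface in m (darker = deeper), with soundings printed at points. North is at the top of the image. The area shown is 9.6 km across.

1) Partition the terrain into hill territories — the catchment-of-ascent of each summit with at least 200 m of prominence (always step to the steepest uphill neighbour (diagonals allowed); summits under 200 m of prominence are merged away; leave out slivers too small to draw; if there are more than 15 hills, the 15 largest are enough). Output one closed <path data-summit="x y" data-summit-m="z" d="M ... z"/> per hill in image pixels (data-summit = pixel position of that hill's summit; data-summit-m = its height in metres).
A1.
<path data-summit="294 285" data-summit-m="2141" d="M281 115l-24 1-26 7-8 5-20 13-12 11-8 19-12 12-18 7-13 0-7-5-17 29 18 3 13 11 7 17 6 31 12 31 13 42 11 12 20 13 21 25 10 42 3 23 213 0 1-15-10-18-4-28-4-7-19-22-31-60-10-58 2-17 8-14-20-1-28-13-6-9 0-33-4-12-39-33z"/><path data-summit="111 52" data-summit-m="2105" d="M463 16l-439 0-2 12 7 21 22 34 16 21 41 37 14 32 14 15 4 2 13 0 21-10 9-9 9-20 11-10 28-18 33-8 17 0 18 9 39 33 4 12 0 33 6 9 21 10 24 5 16-10 55 1z"/><path data-summit="102 361" data-summit-m="2101" d="M22 16l-6 1 0 442 8 0 1 5 224 0-1-17-10-45-14-20-13-11-15-10-11-12-13-42-12-31-6-31-7-17-13-11-18-3 11-15 6-14-11-12-14-32-41-37-33-47-11-23z"/><path data-summit="463 285" data-summit-m="2009" d="M428 216l-19 0-6 2-7 6-8 15-2 17 13 65 28 53 19 22 5 10 3 25 9 18 1-231z"/>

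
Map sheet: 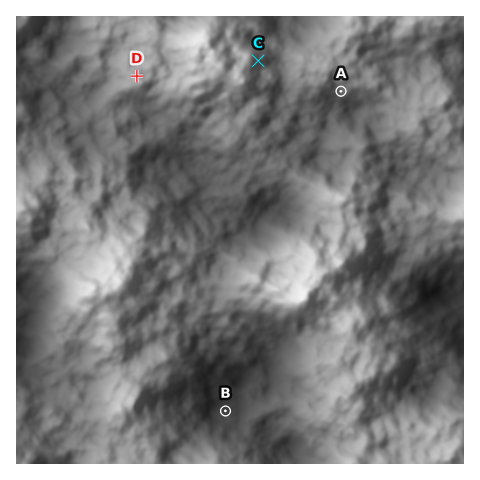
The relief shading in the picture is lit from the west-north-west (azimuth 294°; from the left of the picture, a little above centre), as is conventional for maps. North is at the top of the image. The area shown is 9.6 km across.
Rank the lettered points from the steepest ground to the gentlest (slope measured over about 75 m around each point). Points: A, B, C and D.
C A B D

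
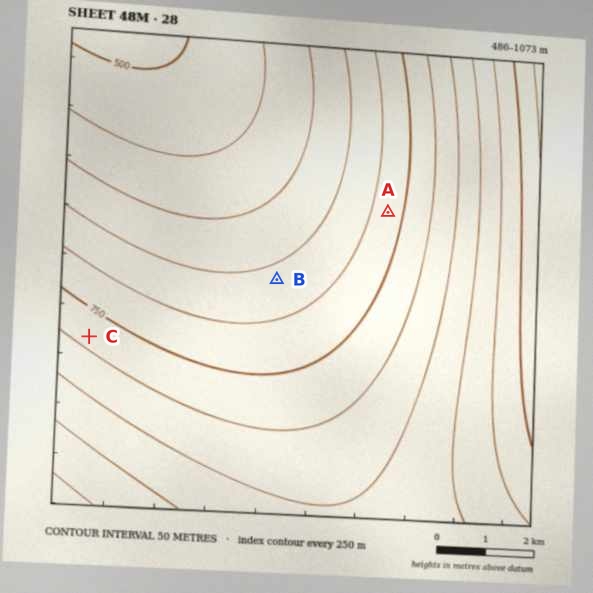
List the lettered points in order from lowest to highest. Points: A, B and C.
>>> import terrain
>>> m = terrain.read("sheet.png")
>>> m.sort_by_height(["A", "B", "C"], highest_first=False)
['B', 'A', 'C']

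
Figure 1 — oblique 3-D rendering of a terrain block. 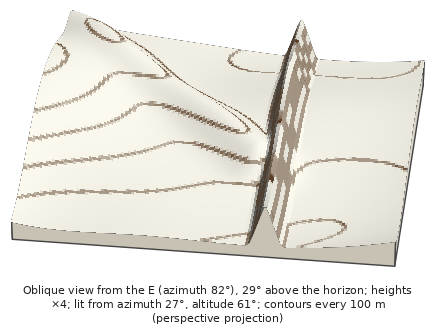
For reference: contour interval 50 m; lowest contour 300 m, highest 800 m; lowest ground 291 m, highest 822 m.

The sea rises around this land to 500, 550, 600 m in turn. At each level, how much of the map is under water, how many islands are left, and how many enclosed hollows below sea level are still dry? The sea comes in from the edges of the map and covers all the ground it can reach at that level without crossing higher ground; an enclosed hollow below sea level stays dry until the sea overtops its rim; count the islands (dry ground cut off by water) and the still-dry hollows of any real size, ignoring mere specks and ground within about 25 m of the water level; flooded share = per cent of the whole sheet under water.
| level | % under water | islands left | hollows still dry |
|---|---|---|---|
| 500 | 64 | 0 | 0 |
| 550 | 72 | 0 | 0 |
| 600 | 79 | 0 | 0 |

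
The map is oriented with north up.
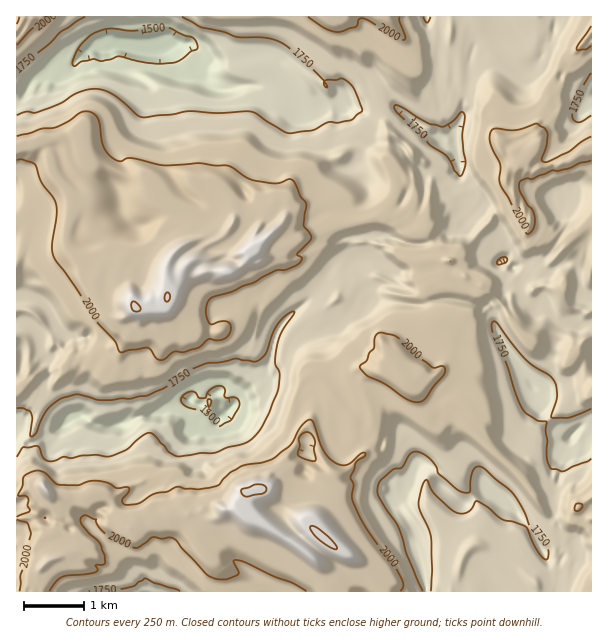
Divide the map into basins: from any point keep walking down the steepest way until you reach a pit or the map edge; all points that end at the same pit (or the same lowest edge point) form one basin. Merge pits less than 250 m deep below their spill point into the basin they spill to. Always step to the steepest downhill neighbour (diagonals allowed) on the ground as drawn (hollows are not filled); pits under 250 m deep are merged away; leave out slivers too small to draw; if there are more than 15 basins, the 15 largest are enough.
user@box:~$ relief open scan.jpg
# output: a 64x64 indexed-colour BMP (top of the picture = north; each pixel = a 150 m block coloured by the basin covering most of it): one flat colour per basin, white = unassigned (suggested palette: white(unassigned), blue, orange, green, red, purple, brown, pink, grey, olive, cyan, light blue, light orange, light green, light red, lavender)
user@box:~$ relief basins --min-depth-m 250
<image width="64" height="64" href="data:image/bmp;base64,Qk12CAAAAAAAAHYAAAAoAAAAQAAAAEAAAAABAAQAAAAAAAAIAAATCwAAEwsAABAAAAAAAAAA////ALR3HwAOf/8ALKAsACgn1gC9Z5QAS1aMAMJ34wB/f38AIr28AM++FwDox64AeLv/AIrfmACWmP8A1bDFABETMzMzMzMzMzMzMzMzMzMzERERERERERERERERERERERMzMzMzMzMzMzMzMzMzMzMREREREREREREREREREREREzMzMzMzMzMzMzMzMzMzMxERERERERERERERERERERERMzMzMzMzMzMzMzMzMzMxERERERERERERERERERERERERMzMzMzMzMzMzMzMzMxEREREREREREREREREREREREREzMzMzMzMzMzMzMzMxEREREREREREREREREREREREREzMzMzMzMzMzMzMzMRERERERERERERERERERERERERETMzMzETMzMzMzMzMRERERERERERERERERERERERERERMzMzEREjMzMzMzEREREREREREREREREREREREREREREzMzMRESIiIiIiEREREREREREREREREREREREREREREiIzMhERIiIiIiIREREREREREREREREREREREREREiEiIiIiIREiIiIiIiIRERERERERERERERERERERERESIiIiIiIiIiIiIiIiIiERERERERERERERERERERERERIiIiIiIiIiIiIiIiIiIhEREREREREREREREREREREREiIiIiIiIiIiIiIiIiIiIRERERERERERERERERERERESIiIiIiIiIiIiIiIiIiIiERERERERERERERERERERERIiIiIiIiIiIiIiIiIiIiIREREREREREREREREREREREiIiIiIiIiIiIiIiIiIiIhERERERERERERERERERERESIiIiIiIiIiIiIiIiIiIiIRERERERERERERERERERERIiIiIiIiIiIiIiIiIiIiIREREREREREREREREREREREiIiIiIiIiIiIiIiIiIiIhEREiERERERERERERERERESIiIiIiIiIiIiIiIiIiIiEREiIhERERERERERERERERIiIiIiIiIiIiIiIiIiIiIhESIiEREREREREREREREREiIiIiIiIiIiIiIiIiIiIiESIiIRERERERERERERERESIiIiIiIiIiIiIiIiIiIiIiIiIhERERERERERERERERIiIiIiIiIiIiIiIiIiIiIiIiIiIiEREREREREREREREiIiIiIiIiIiIiIiIiIiIiIiIiIiIhERERERERERERESIiIiIiIiIiIiIiIiIiIiIiIiIiIiIRERERERERERERIiIiIiIiIiIiIiIiIiIiIiIiIiIiIiEREREREREREREiIiIiIiIiIiIiIiIiIiIiIiIiIiIiIhERERERERERESIiIiIiIiIiIiIiIiIiIiIiIiIiIiIiERERERERERERIiIiIiIiIiIiIiIiIiIiIiIiIiIiIiIREREREREREREiIiIiIRERERIiIiIiIiIiIiIiIiIiIhERERERERERESIiIiIhEREREiIiIiIiIiIiIiIiIiIiERERERERERERIiIiIiERERERIiIiIiIiIiIiIiIiIiIREREREREREREiIiIiIREREREiIiIiIiIiIiIiIiIiIhERERERERERESIiIiIRERERERERERIiIiIiIiIiIiIhERERERERERERIiIiIRERERERERERESIiIiIiIiIiIiIhERERERERERESIiIREREREREREREREiEiIiIiIiIiIhERERERERERERIiIhEREREREREREREREREiIiIiIiIiEREREREREREREiIiERERERERERERERERERESIiIiIRERERERERERERESIiIREREREREREREREREREREREiIREREREREREREREREiIhERERERERERERERERERERERERERERERERERERERERIiERERERERERERERERERERERERERERERERERERERERESIRERERERERERERERERERERERERERERERERERERERERERERERERERERERERERERERERERERERERERERERERERERERERERERERERERERERERERERERERERERERERERERERERERERERERERERERERERERERERERERERERFEQREREREREREREREREREREREREREREREREREREREREUREQRERERERERERERERERERERERERERERERERERERERFEREQREREREREREREREREREREREREREREREREREREREURERBERERERERERERERERERERERERERERERERERERERREREERERERERERERERERERERERERERERERERERERERFEREQRERERERERERERERERERERERERERERERERERERERRERBERERERERERERERERERERERERERERERERERERERFEREEREREREREREREREREREREREREREREREREREREREUREQRERERERERERERERERERERERERERERERERERERERFERBEREREREREREREREREREREREREREREREREREREREUREERERERERERERERERERERERERERERERERERERERERFEQRERERERERERERERERERERERERERERERERERERERERRBEREREREREREREREREREREREREREREREREREREREREUERERERERERERERERERERERERERERERERERERERERERQRERERERERERERERERERERERERERERERERERERERERERERERERERERERERERERERERERERERERERERERERERER"/>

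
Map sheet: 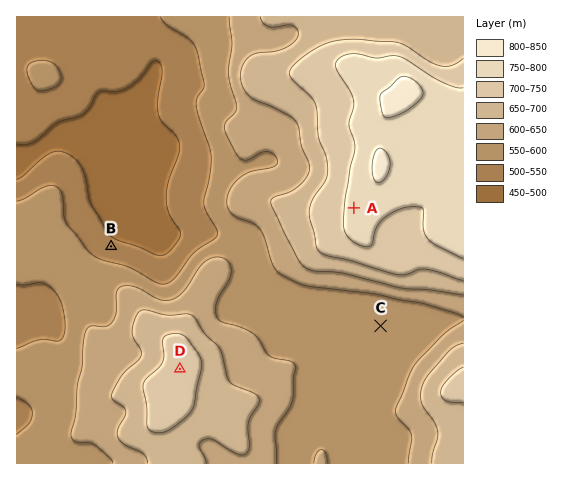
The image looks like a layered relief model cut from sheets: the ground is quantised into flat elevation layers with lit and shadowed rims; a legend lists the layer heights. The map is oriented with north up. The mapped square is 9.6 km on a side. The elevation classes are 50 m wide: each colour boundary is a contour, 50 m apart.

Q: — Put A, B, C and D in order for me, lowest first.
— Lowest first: B C D A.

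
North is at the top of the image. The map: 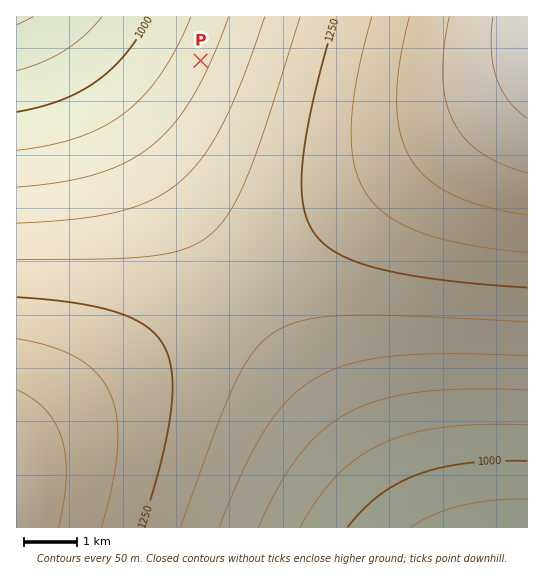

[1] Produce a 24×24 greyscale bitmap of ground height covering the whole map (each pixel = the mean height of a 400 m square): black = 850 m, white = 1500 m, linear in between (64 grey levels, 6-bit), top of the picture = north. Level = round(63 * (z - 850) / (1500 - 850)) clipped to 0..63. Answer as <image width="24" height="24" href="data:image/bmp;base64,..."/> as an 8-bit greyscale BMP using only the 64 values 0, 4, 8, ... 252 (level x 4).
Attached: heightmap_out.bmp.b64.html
<image width="24" height="24" href="data:image/bmp;base64,Qk12BgAAAAAAADYEAAAoAAAAGAAAABgAAAABAAgAAAAAAEACAAATCwAAEwsAAAABAAAAAAAAAAAAAAEBAQACAgIAAwMDAAQEBAAFBQUABgYGAAcHBwAICAgACQkJAAoKCgALCwsADAwMAA0NDQAODg4ADw8PABAQEAAREREAEhISABMTEwAUFBQAFRUVABYWFgAXFxcAGBgYABkZGQAaGhoAGxsbABwcHAAdHR0AHh4eAB8fHwAgICAAISEhACIiIgAjIyMAJCQkACUlJQAmJiYAJycnACgoKAApKSkAKioqACsrKwAsLCwALS0tAC4uLgAvLy8AMDAwADExMQAyMjIAMzMzADQ0NAA1NTUANjY2ADc3NwA4ODgAOTk5ADo6OgA7OzsAPDw8AD09PQA+Pj4APz8/AEBAQABBQUEAQkJCAENDQwBEREQARUVFAEZGRgBHR0cASEhIAElJSQBKSkoAS0tLAExMTABNTU0ATk5OAE9PTwBQUFAAUVFRAFJSUgBTU1MAVFRUAFVVVQBWVlYAV1dXAFhYWABZWVkAWlpaAFtbWwBcXFwAXV1dAF5eXgBfX18AYGBgAGFhYQBiYmIAY2NjAGRkZABlZWUAZmZmAGdnZwBoaGgAaWlpAGpqagBra2sAbGxsAG1tbQBubm4Ab29vAHBwcABxcXEAcnJyAHNzcwB0dHQAdXV1AHZ2dgB3d3cAeHh4AHl5eQB6enoAe3t7AHx8fAB9fX0Afn5+AH9/fwCAgIAAgYGBAIKCggCDg4MAhISEAIWFhQCGhoYAh4eHAIiIiACJiYkAioqKAIuLiwCMjIwAjY2NAI6OjgCPj48AkJCQAJGRkQCSkpIAk5OTAJSUlACVlZUAlpaWAJeXlwCYmJgAmZmZAJqamgCbm5sAnJycAJ2dnQCenp4An5+fAKCgoAChoaEAoqKiAKOjowCkpKQApaWlAKampgCnp6cAqKioAKmpqQCqqqoAq6urAKysrACtra0Arq6uAK+vrwCwsLAAsbGxALKysgCzs7MAtLS0ALW1tQC2trYAt7e3ALi4uAC5ubkAurq6ALu7uwC8vLwAvb29AL6+vgC/v78AwMDAAMHBwQDCwsIAw8PDAMTExADFxcUAxsbGAMfHxwDIyMgAycnJAMrKygDLy8sAzMzMAM3NzQDOzs4Az8/PANDQ0ADR0dEA0tLSANPT0wDU1NQA1dXVANbW1gDX19cA2NjYANnZ2QDa2toA29vbANzc3ADd3d0A3t7eAN/f3wDg4OAA4eHhAOLi4gDj4+MA5OTkAOXl5QDm5uYA5+fnAOjo6ADp6ekA6urqAOvr6wDs7OwA7e3tAO7u7gDv7+8A8PDwAPHx8QDy8vIA8/PzAPT09AD19fUA9vb2APf39wD4+PgA+fn5APr6+gD7+/sA/Pz8AP39/QD+/v4A////ANDIwLSsoJiMgHhsYFhQRDw4MCwoJCAgHNDIwLispJiQhHxwaFxUTEQ8ODQwLCgoKNDIwLiwqJyUiIB0bGRYUExEQDw4NDQ0NMzIwLiwqKCUjIR4cGhgWFRMSERAQEBAQMzEwLiwqKCYkIh8dGxoYFhUUFBMTEhISMTAvLiwqKCYkIiAfHRsaGRgXFhYVFRUVMC8uLSsqKCYlIyEgHh0cGxoZGRgYGBgYLi4tLCopKCYlJCIhIB4eHRwcGxsbGxsbLCwrKikoJyYlJCMiISAfHx8eHh4eHh4eKiopKSgnJiYlJCMjIiIhISEhISEhISEhKCcnJyYmJSUkJCQjIyMjIyMjIyQkJCQkJSUlJCQkJCQkJCQkJCQkJSUmJiYnJycnIiIiIiIiIiMjIyQkJSUmJycoKCkpKioqHx8gICAgISEiIiMkJSYnKCkqKyssLC0tHR0dHR4eHyAhIiMkJScoKSorLC0uLy8wGhoaGxscHR4fISIkJScpKiwtLi8wMTIyFxcYGBkaGxweICEjJScpKywuMDEyMzQ1FBUVFhcYGRscHiAiJScpKy0vMTI0NTY3ERITExUWFxkbHR8iJCYpKy0vMTM1Njc5Dw8QERIUFhgaHB4hIyYpKy0wMjQ2Nzk6DA0ODxASFBYYGx0gIyUoKy0wMjQ2ODo7CgsMDQ8QEhUXGhwfIiUnKi0vMjQ2ODo8CAkKCw0PERMWGBseISQnKSwvMTQ2OTs8BQcICQsNEBIVFxodICMmKSsuMTQ2ODs9A=="/>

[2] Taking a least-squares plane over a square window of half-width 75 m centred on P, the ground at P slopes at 4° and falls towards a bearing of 295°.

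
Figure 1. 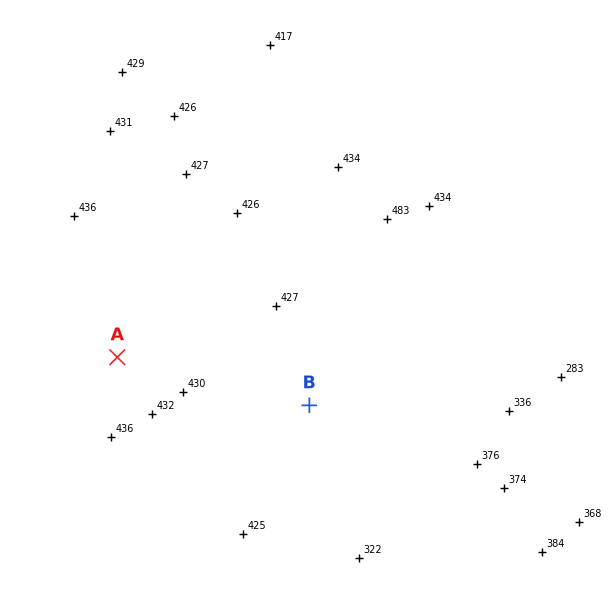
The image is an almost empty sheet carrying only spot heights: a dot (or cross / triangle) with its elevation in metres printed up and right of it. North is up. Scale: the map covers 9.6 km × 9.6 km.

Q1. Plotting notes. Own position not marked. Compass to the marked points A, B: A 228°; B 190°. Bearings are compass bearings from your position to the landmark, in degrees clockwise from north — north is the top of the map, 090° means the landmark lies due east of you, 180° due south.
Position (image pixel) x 356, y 143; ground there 430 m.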